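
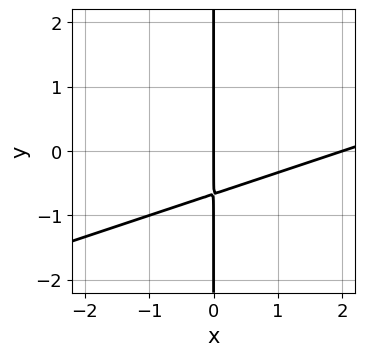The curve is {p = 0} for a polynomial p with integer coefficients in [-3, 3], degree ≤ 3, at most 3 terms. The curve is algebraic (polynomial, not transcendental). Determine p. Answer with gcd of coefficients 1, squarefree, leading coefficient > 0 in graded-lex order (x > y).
First, degree: a generic line meets the curve in up to 2 points, so deg p = 2.
Next, observable constraints: the x-axis gridline crossings are at x ∈ {0, 2}; the visible y-axis segment lies entirely on the curve.
Finally, together with the visible shape, these determine p as stated.

x^2 - 3*x*y - 2*x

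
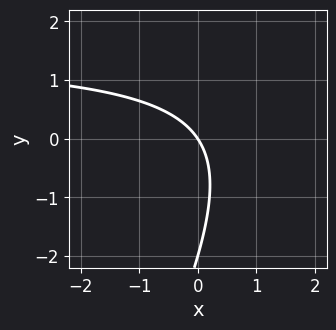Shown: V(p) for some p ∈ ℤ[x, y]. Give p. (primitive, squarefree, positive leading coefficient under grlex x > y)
2*x*y - y^2 - 3*x - 2*y

(a) Degree: no degree-1 curve has this shape, so deg p = 2.
(b) Observable constraints: among the integer gridlines, it crosses the y-axis at y ∈ {-2, 0}; it meets the x-axis at x = 0 (among the integer gridlines).
(c) Assembling these constraints gives the stated polynomial.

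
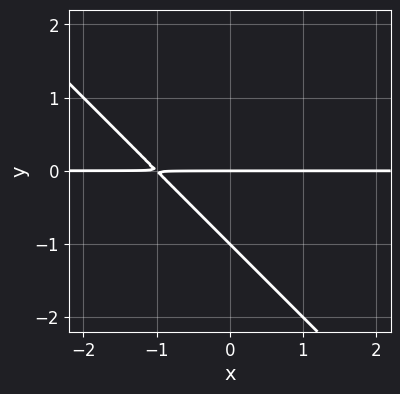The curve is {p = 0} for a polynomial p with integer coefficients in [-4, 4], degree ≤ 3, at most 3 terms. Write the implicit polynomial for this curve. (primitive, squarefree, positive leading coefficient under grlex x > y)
(a) deg p = 2. No degree-1 curve has this shape.
(b) Reading off the gridlines: among the integer gridlines, it crosses the y-axis at y ∈ {-1, 0}; every point of the x-axis in the box is on the curve.
(c) Fitting integer coefficients to these (and the overall shape) gives p.

x*y + y^2 + y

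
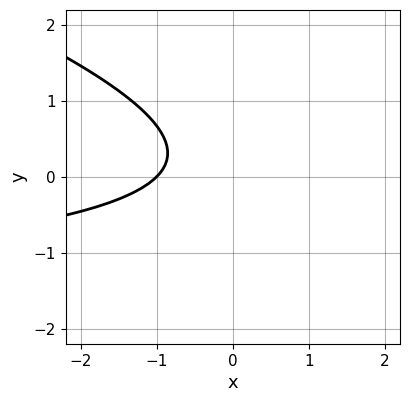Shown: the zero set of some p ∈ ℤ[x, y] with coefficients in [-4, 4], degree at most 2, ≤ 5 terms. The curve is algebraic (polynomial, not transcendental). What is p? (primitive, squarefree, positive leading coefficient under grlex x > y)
x*y + 3*y^2 + 2*x - y + 2

1. deg p = 2. No degree-1 curve has this shape.
2. Reading off the gridlines: it meets the x-axis at x = -1 (among the integer gridlines); it misses every integer gridline on the y-axis.
3. Assembling these constraints gives the stated polynomial.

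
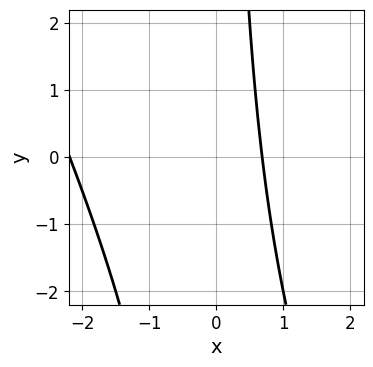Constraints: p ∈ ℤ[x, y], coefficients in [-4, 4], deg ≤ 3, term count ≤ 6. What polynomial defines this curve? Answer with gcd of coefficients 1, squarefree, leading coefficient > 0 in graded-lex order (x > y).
First, the degree is 2 — the shape is more complex than any degree-1 curve.
Then, against the integer gridlines: it misses every integer gridline on the y-axis.
Finally, matching integer coefficients to the picture gives p.

2*x^2 + x*y + 3*x - 3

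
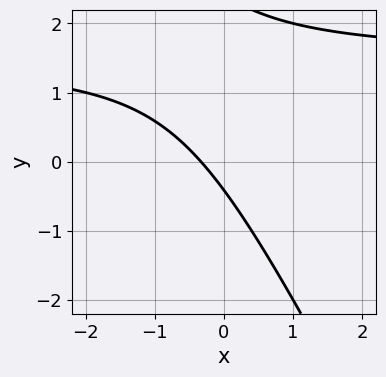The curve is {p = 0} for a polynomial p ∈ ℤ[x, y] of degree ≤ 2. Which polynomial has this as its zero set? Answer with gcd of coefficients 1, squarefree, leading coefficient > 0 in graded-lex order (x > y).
2*x*y + y^2 - 3*x - 2*y - 1

The degree is 2 — no degree-1 curve has this shape.
Matching integer coefficients to the picture gives p.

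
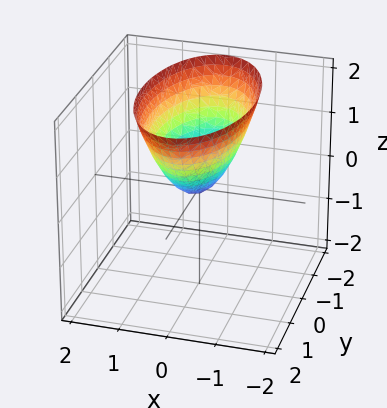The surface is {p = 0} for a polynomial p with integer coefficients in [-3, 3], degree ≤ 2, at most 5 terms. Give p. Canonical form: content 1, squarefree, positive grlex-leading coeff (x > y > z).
3*x^2 + y^2 - 2*z

(a) Degree: a single bowl opening along one axis; a quadric, so deg p = 2.
(b) Symmetries: it's symmetric under x → −x, forcing even powers of x; it's symmetric under y → −y, forcing even powers of y.
(c) Observable constraints: one y-axis crossing is at y = 0; one z-axis crossing is at z = 0; it meets the x-axis at x = 0 (among the integer gridlines).
(d) Together with the visible shape, these determine p as stated.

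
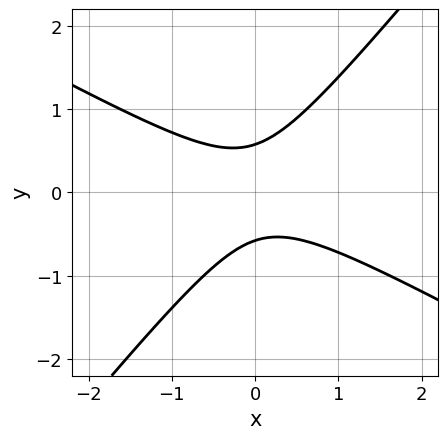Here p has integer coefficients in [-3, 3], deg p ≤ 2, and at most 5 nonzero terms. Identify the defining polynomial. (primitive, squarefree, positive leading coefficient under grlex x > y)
1. deg p = 2.
2. From the axis intercepts and sections: it misses every integer gridline on the x-axis.
3. Matching integer coefficients to the picture gives p.

2*x^2 + 2*x*y - 3*y^2 + 1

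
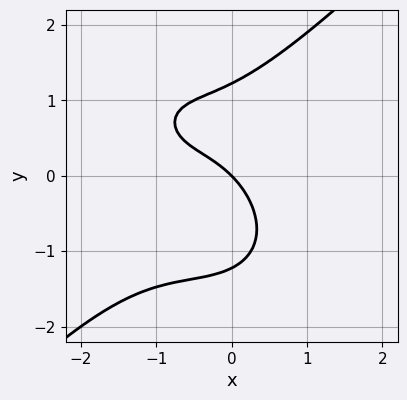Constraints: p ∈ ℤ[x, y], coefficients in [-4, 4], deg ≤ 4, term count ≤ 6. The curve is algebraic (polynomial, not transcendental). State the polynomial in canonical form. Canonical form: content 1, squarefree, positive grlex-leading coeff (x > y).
1. The degree is 3 — a generic line meets the curve in up to 3 points.
2. Checking where it meets the axes: it meets the y-axis at y = 0 (among the integer gridlines); it crosses the x-axis at the gridline x = 0.
3. Matching integer coefficients to the picture gives p.

2*x^3 - 2*y^3 + 3*x^2 + 3*x + 3*y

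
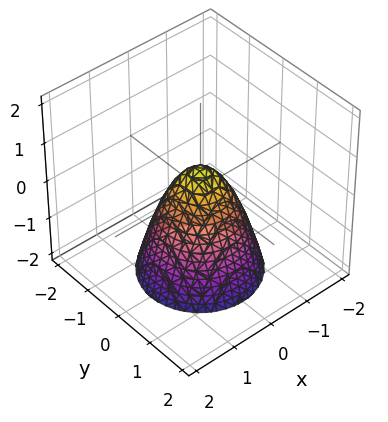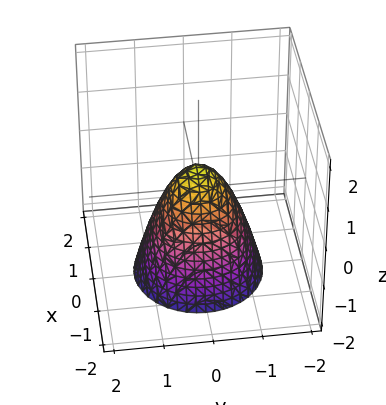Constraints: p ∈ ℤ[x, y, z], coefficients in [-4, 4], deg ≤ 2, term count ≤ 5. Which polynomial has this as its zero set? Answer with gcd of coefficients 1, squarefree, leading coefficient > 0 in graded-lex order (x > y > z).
(a) deg p = 2. The shape is more complex than any degree-1 surface.
(b) Symmetry: the surface is invariant under rotation about z: p = q(x² + y², z).
(c) From the axis intercepts and sections: a circular section at z = 0 has radius between 0 and 1.
(d) Together with the visible shape, these determine p as stated.

3*x^2 + 3*y^2 + 2*z - 1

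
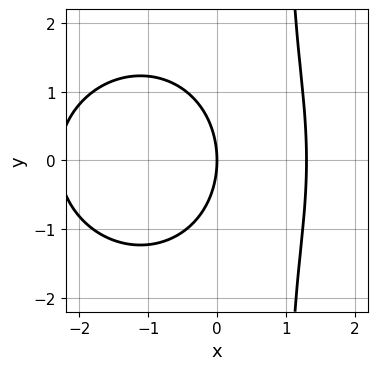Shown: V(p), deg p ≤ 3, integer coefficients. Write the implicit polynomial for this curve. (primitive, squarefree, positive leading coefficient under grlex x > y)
x^3 + x*y^2 + x^2 - y^2 - 3*x

First, degree: the shape is more complex than any degree-2 curve, so deg p = 3.
Then, symmetries: the y ↦ −y reflection is a symmetry, so y appears only in even powers.
Next, from the axis intercepts and sections: it crosses the x-axis at the gridline x = 0; one y-axis crossing is at y = 0.
Finally, assembling these constraints gives the stated polynomial.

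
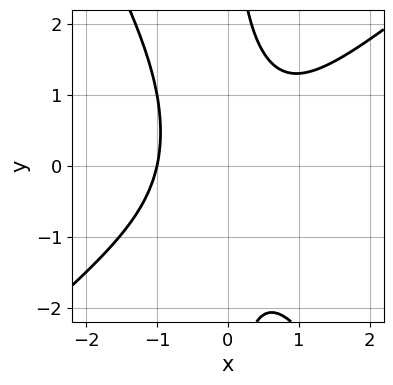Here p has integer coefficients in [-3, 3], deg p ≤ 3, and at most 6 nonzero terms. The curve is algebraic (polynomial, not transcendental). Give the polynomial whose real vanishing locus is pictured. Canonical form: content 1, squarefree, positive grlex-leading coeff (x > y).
1. deg p = 3.
2. Checking where it meets the axes: no y-intercept at any integer in the box; it crosses the x-axis at the gridline x = -1.
3. Assembling these constraints gives the stated polynomial.

3*x^3 - 2*x^2*y - 2*x*y^2 + 3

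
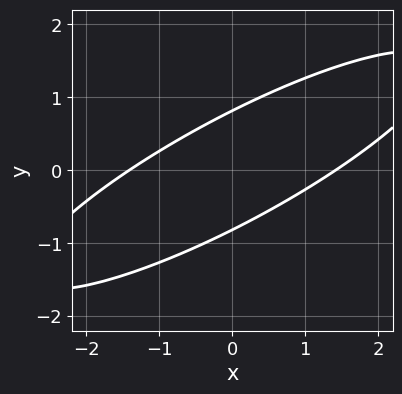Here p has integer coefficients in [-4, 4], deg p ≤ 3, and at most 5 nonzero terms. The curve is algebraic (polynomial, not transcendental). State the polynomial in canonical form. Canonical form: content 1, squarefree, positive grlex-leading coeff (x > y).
(a) The degree is 2 — a generic line meets the curve in up to 2 points.
(b) Solving for integer coefficients yields p as stated.

x^2 - 3*x*y + 3*y^2 - 2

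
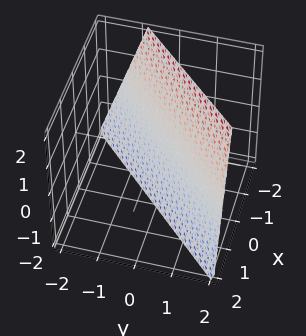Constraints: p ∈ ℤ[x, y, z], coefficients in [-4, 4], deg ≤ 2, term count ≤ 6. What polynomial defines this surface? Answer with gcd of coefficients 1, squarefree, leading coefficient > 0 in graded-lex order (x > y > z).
1. The degree is 1 — the surface is flat (a plane).
2. Against the integer gridlines: it meets the z-axis at z = -2 (among the integer gridlines).
3. The integer polynomial consistent with all of this is the stated p.

3*x - 3*y + z + 2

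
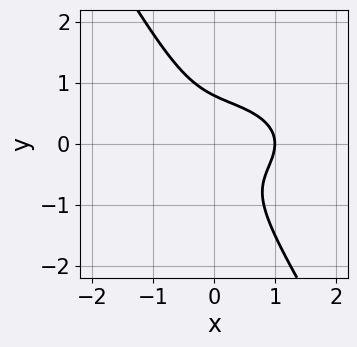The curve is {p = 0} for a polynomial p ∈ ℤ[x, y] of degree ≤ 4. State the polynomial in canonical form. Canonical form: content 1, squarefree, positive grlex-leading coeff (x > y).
x^3 + 3*x*y^2 + 2*y^3 - 1

1. Degree: the shape is more complex than any degree-2 curve, so deg p = 3.
2. From the axis intercepts and sections: one x-axis crossing is at x = 1.
3. The integer polynomial consistent with all of this is the stated p.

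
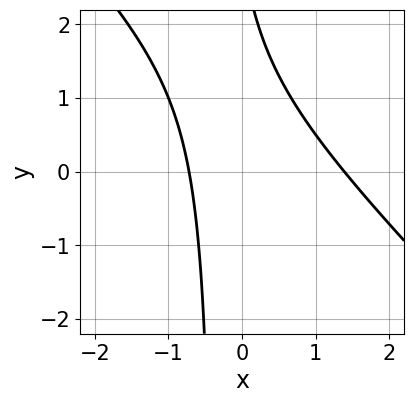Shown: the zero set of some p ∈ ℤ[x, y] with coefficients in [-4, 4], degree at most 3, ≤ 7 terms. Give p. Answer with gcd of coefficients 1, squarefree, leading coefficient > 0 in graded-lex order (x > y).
First, deg p = 2. A generic line meets the curve in up to 2 points.
Next, from the visible intercepts: it misses every integer gridline on the y-axis.
Finally, putting this together gives p.

3*x^2 + 3*x*y - 2*x + y - 3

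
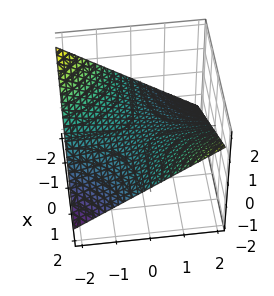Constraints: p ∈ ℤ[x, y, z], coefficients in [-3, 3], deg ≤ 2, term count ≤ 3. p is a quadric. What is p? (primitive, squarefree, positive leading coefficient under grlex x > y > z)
1. The degree is 2 — a saddle surface; a quadric.
2. From the axis intercepts and sections: it crosses the z-axis at the gridline z = 0; the visible x-axis segment lies entirely on the surface; the visible y-axis segment lies entirely on the surface.
3. Matching integer coefficients to the picture gives p.

x*y - 3*z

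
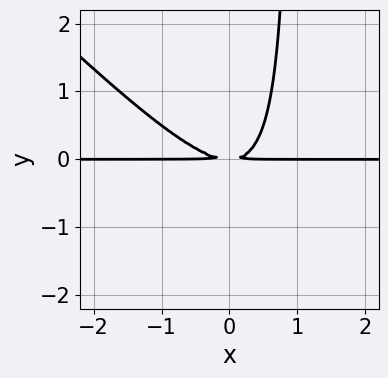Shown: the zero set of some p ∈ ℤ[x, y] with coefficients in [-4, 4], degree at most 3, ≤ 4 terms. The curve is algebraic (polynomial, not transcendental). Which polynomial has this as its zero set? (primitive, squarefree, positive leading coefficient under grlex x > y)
x^2*y + x*y^2 - y^2

The degree is 3 — a generic line meets the curve in up to 3 points.
Against the integer gridlines: every point of the x-axis in the box is on the curve.
Putting this together gives p.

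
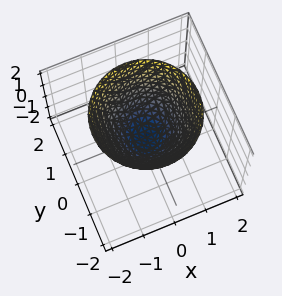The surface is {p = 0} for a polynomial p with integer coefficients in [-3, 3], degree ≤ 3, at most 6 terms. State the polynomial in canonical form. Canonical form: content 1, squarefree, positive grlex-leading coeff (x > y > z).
3*x^2 + 3*y^2 - 3*z - 1

1. deg p = 2. No degree-1 surface has this shape.
2. By symmetry, the surface is invariant under rotation about z: p = q(x² + y², z).
3. From the visible intercepts: a circular section at z = 1 has radius between 1 and 2.
4. Solving for integer coefficients yields p as stated.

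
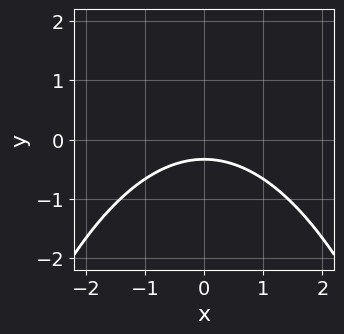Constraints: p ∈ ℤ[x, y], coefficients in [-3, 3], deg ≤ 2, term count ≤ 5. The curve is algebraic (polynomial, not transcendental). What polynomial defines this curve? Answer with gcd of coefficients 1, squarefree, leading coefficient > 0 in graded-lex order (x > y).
x^2 + 3*y + 1

Degree: a generic line meets the curve in up to 2 points, so deg p = 2.
Symmetries: it's symmetric under x → −x, forcing even powers of x.
Checking where it meets the axes: the curve avoids every integer x-axis point in the box.
Together with the visible shape, these determine p as stated.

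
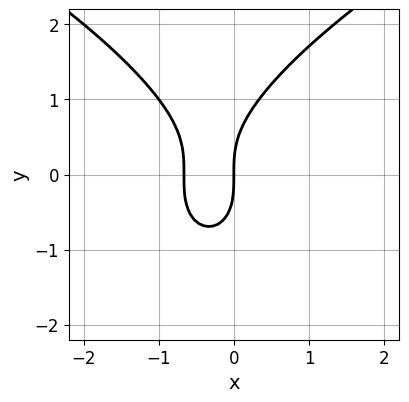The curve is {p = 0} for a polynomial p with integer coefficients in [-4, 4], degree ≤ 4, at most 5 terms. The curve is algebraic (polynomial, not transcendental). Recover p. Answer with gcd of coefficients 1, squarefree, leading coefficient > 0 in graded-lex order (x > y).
y^3 - 3*x^2 - 2*x

1. Degree: a generic line meets the curve in up to 3 points, so deg p = 3.
2. Checking where it meets the axes: it meets the y-axis at y = 0 (among the integer gridlines); it meets the x-axis at x = 0 (among the integer gridlines).
3. Assembling these constraints gives the stated polynomial.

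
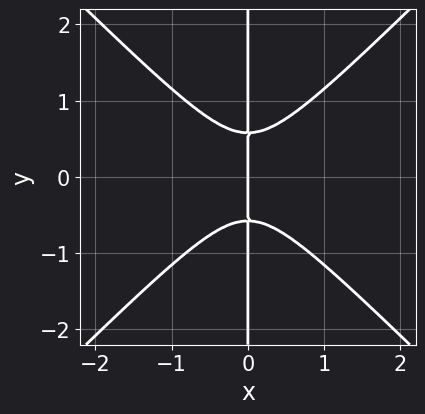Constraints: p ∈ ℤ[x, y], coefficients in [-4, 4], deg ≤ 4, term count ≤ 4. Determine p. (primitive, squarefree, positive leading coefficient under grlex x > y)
3*x^3 - 3*x*y^2 + x

First, the degree is 3 — the shape is more complex than any degree-2 curve.
Next, symmetries: it's symmetric under y → −y, forcing even powers of y.
Next, checking where it meets the axes: it meets the x-axis at x = 0 (among the integer gridlines); the visible y-axis segment lies entirely on the curve.
Finally, together with the visible shape, these determine p as stated.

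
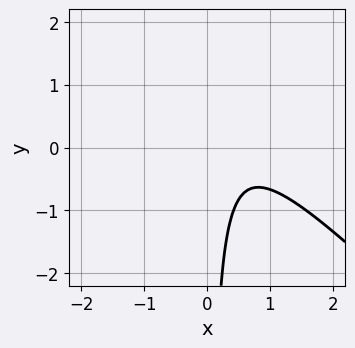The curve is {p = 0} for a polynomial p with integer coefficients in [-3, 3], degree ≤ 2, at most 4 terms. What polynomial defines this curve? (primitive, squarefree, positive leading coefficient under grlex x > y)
(a) deg p = 2. A generic line meets the curve in up to 2 points.
(b) Reading off the gridlines: no y-intercept at any integer in the box; it misses every integer gridline on the x-axis.
(c) Matching integer coefficients to the picture gives p.

3*x^2 + 3*x*y - 3*x + 2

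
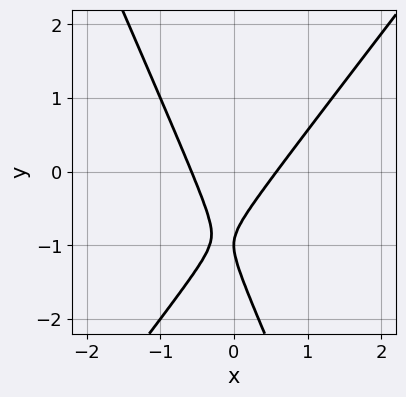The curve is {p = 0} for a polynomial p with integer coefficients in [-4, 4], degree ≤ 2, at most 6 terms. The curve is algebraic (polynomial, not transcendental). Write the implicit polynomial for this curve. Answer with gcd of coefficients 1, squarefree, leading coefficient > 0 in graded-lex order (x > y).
3*x^2 - x*y - y^2 - 2*y - 1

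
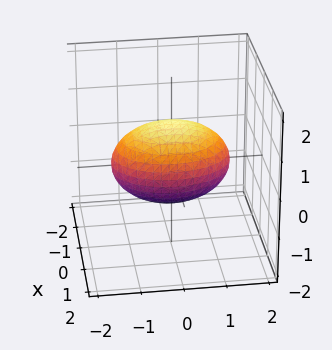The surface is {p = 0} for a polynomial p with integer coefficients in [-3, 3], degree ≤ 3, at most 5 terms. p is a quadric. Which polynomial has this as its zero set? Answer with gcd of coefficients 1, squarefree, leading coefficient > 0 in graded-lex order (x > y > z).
2*x^2 + y^2 + 2*z^2 - 2

First, the degree is 2 — a closed, bounded, convex surface; a quadric.
Next, symmetries: mirror symmetry z ↦ −z ⇒ only even powers of z; it's symmetric under y → −y, forcing even powers of y; mirror symmetry x ↦ −x ⇒ only even powers of x.
Then, observable constraints: among the integer gridlines, it crosses the x-axis at x ∈ {-1, 1}; the z-axis gridline crossings are at z ∈ {-1, 1}.
Finally, assembling these constraints gives the stated polynomial.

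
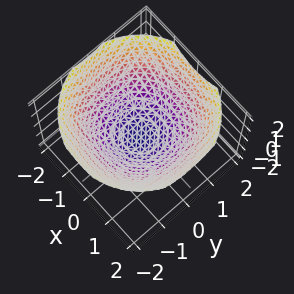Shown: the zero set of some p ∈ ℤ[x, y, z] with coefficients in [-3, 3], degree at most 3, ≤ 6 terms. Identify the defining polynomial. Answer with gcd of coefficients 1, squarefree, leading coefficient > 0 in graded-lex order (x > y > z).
(a) Degree: a generic line meets the surface in up to 2 points, so deg p = 2.
(b) Symmetry: every cross-section ⟂ z is a circle, so x, y appear only via x² + y².
(c) From the visible intercepts: among the integer gridlines, it crosses the y-axis at y ∈ {-1, 1}; the x-axis gridline crossings are at x ∈ {-1, 1}; a circular section at z = 0 has radius exactly 1.
(d) Assembling these constraints gives the stated polynomial.

x^2 + y^2 - 2*z - 1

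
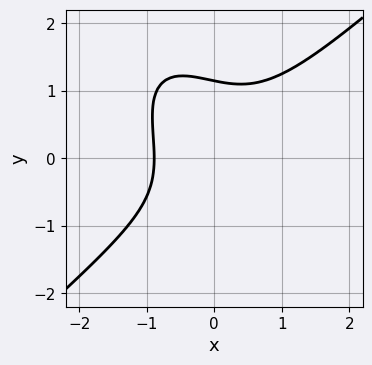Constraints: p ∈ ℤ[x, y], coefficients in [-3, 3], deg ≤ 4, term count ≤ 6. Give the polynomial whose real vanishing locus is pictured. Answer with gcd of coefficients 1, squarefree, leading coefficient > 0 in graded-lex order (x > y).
3*x^3 - 2*x*y^2 - 2*y^3 + x + 3

(a) The degree is 3 — a generic line meets the curve in up to 3 points.
(b) Putting this together gives p.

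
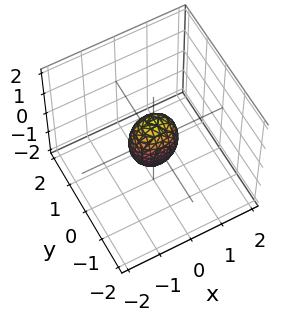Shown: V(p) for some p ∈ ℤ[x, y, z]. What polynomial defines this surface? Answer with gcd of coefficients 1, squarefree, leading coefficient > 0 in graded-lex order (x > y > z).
2*x^2 + 3*y^2 + z^2 - 1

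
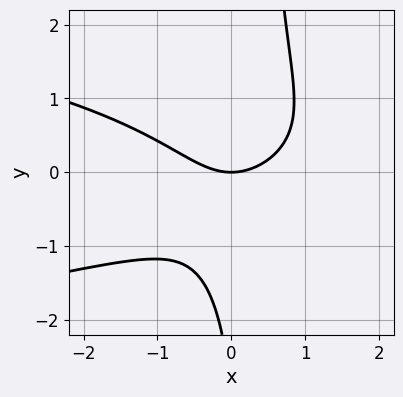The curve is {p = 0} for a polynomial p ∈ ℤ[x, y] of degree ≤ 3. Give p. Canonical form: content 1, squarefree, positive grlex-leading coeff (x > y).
(a) deg p = 3.
(b) Against the integer gridlines: one y-axis crossing is at y = 0; it meets the x-axis at x = 0 (among the integer gridlines).
(c) Assembling these constraints gives the stated polynomial.

3*x*y^2 + 2*x^2 - y^2 - 3*y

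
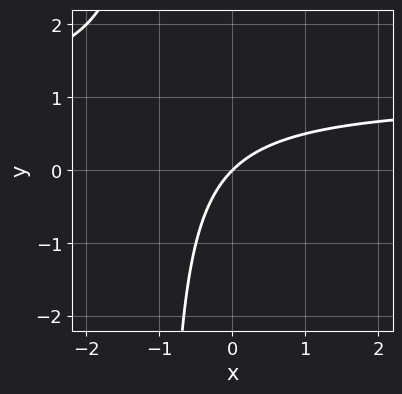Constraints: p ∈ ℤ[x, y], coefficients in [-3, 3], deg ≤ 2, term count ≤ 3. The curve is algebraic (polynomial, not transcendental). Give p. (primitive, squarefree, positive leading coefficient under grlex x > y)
x*y - x + y

1. The degree is 2 — no degree-1 curve has this shape.
2. Against the integer gridlines: it meets the y-axis at y = 0 (among the integer gridlines); it crosses the x-axis at the gridline x = 0.
3. Solving for integer coefficients yields p as stated.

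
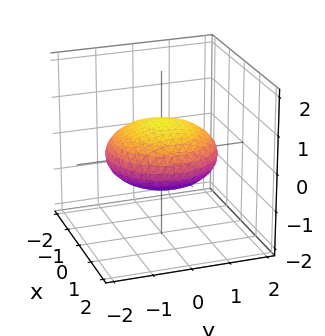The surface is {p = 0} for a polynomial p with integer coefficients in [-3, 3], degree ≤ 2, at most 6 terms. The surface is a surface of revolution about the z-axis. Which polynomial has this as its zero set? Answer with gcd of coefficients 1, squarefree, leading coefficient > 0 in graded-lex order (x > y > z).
The degree is 2 — no degree-1 surface has this shape.
Symmetries: every cross-section ⟂ z is a circle, so x, y appear only via x² + y².
Observable constraints: a circular section at z = 0 has radius between 1 and 2.
Assembling these constraints gives the stated polynomial.

x^2 + y^2 + 3*z^2 - 2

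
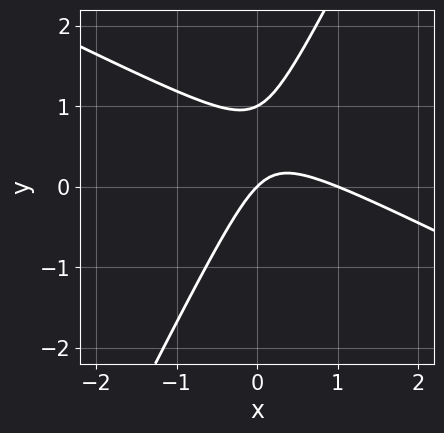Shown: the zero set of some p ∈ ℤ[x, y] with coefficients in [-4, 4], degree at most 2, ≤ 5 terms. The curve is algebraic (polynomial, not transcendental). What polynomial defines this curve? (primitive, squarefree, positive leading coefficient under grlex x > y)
2*x^2 + 3*x*y - 2*y^2 - 2*x + 2*y

Degree: a generic line meets the curve in up to 2 points, so deg p = 2.
Reading off the gridlines: the y-axis gridline crossings are at y ∈ {0, 1}; the x-axis gridline crossings are at x ∈ {0, 1}.
Together with the visible shape, these determine p as stated.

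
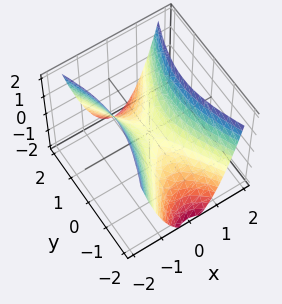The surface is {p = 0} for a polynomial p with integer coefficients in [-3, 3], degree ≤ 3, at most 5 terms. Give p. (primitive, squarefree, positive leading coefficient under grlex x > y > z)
3*x^2 - y^2 - 2*z

1. The degree is 2 — a saddle surface; a quadric.
2. Symmetries: the x ↦ −x reflection is a symmetry, so x appears only in even powers; mirror symmetry y ↦ −y ⇒ only even powers of y.
3. From the axis intercepts and sections: it crosses the y-axis at the gridline y = 0; it meets the z-axis at z = 0 (among the integer gridlines).
4. Fitting integer coefficients to these (and the overall shape) gives p.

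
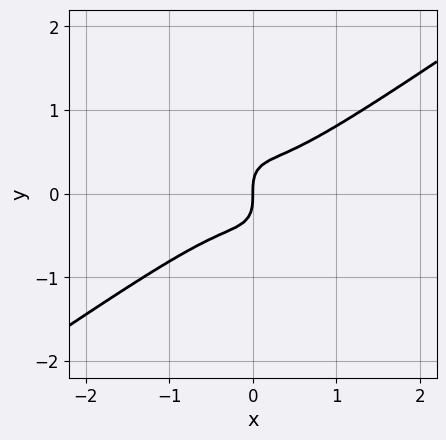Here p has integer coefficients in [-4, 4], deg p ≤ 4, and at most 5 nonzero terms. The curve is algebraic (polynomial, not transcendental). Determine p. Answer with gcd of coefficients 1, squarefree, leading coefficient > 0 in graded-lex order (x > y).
1. Degree: a generic line meets the curve in up to 3 points, so deg p = 3.
2. From the visible intercepts: one x-axis crossing is at x = 0; it crosses the y-axis at the gridline y = 0.
3. Assembling these constraints gives the stated polynomial.

3*x^3 - 2*x^2*y - 2*x*y^2 - 2*y^3 + x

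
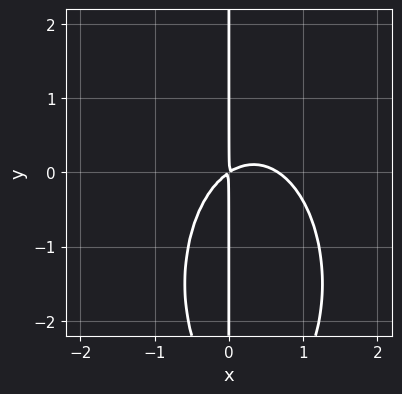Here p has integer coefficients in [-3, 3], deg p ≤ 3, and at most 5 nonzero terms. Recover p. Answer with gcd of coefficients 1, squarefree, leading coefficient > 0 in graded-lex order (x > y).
3*x^3 + x*y^2 - 2*x^2 + 3*x*y

1. Degree: no degree-2 curve has this shape, so deg p = 3.
2. Checking where it meets the axes: every point of the y-axis in the box is on the curve.
3. Solving for integer coefficients yields p as stated.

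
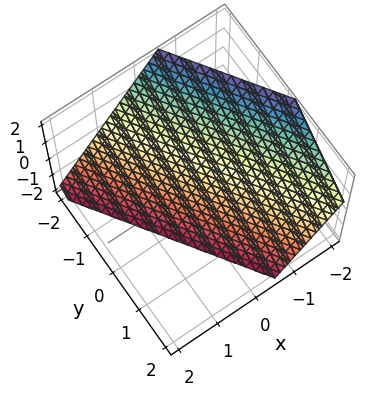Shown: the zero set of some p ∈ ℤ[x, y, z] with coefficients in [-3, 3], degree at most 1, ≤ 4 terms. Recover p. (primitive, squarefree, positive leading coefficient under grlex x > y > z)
First, degree: every cross-section is a straight line — this is a plane, so deg p = 1.
Next, observable constraints: it meets the y-axis at y = -1 (among the integer gridlines); one z-axis crossing is at z = -1.
Finally, fitting integer coefficients to these (and the overall shape) gives p.

3*x + 2*y + 2*z + 2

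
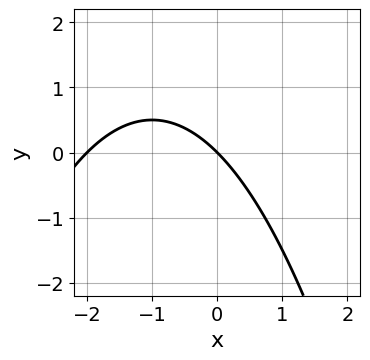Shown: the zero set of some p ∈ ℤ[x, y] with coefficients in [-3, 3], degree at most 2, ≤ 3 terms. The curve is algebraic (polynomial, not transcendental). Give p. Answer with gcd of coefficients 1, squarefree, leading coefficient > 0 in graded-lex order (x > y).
First, deg p = 2. A generic line meets the curve in up to 2 points.
Next, checking where it meets the axes: among the integer gridlines, it crosses the x-axis at x ∈ {-2, 0}; it meets the y-axis at y = 0 (among the integer gridlines).
Finally, putting this together gives p.

x^2 + 2*x + 2*y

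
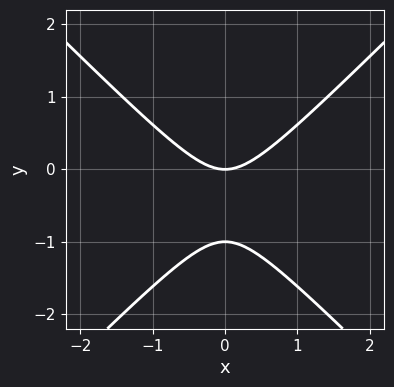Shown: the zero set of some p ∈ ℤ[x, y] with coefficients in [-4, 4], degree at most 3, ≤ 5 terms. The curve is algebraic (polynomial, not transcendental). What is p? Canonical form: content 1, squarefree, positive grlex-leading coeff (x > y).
x^2 - y^2 - y

First, degree: the shape is more complex than any degree-1 curve, so deg p = 2.
Then, symmetries: mirror symmetry x ↦ −x ⇒ only even powers of x.
Next, checking where it meets the axes: it crosses the x-axis at the gridline x = 0; among the integer gridlines, it crosses the y-axis at y ∈ {-1, 0}.
Finally, together with the visible shape, these determine p as stated.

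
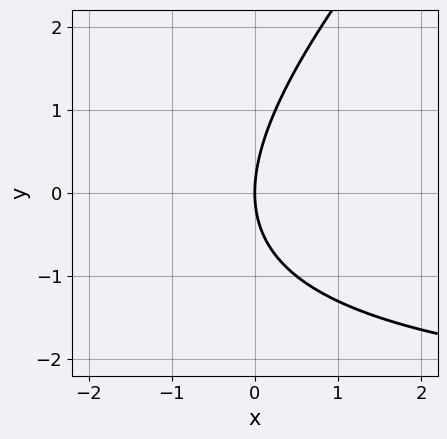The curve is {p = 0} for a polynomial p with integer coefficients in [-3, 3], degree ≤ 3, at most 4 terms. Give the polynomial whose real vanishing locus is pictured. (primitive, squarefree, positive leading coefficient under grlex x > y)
1. Degree: a generic line meets the curve in up to 2 points, so deg p = 2.
2. Observable constraints: it meets the x-axis at x = 0 (among the integer gridlines); it meets the y-axis at y = 0 (among the integer gridlines).
3. Solving for integer coefficients yields p as stated.

x*y - y^2 + 3*x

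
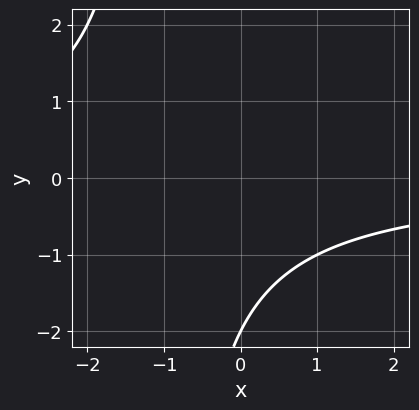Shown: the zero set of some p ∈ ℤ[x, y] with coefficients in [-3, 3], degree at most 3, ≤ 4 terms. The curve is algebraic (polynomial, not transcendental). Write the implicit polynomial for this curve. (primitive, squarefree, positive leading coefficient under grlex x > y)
x*y + y + 2

deg p = 2. No degree-1 curve has this shape.
From the visible intercepts: no x-intercept at any integer in the box; it crosses the y-axis at the gridline y = -2.
The integer polynomial consistent with all of this is the stated p.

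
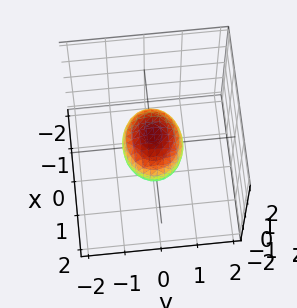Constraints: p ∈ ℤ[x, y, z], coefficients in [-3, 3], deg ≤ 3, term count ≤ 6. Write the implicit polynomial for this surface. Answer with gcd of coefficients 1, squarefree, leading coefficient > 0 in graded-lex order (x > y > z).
2*x^2 + 3*y^2 + 3*z^2 - 2

The degree is 2 — a closed, bounded, convex surface; a quadric.
Symmetries: the z ↦ −z reflection is a symmetry, so z appears only in even powers; mirror symmetry y ↦ −y ⇒ only even powers of y; mirror symmetry x ↦ −x ⇒ only even powers of x.
From the axis intercepts and sections: the x-axis gridline crossings are at x ∈ {-1, 1}.
Assembling these constraints gives the stated polynomial.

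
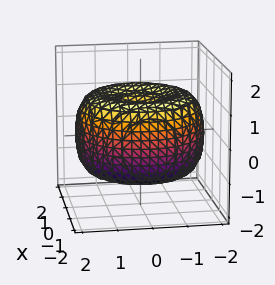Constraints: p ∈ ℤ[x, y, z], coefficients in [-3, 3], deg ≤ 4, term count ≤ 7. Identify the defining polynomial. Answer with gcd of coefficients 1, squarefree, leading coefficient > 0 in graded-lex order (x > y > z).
x^4 + 2*x^2*y^2 + y^4 - 3*x^2 - 3*y^2 + 3*z^2 - 2

(a) Degree: no degree-3 surface has this shape, so deg p = 4.
(b) Symmetries: the surface is invariant under rotation about z: p = q(x² + y², z).
(c) Checking where it meets the axes: a circular section at z = -1 has radius between 0 and 1.
(d) The integer polynomial consistent with all of this is the stated p.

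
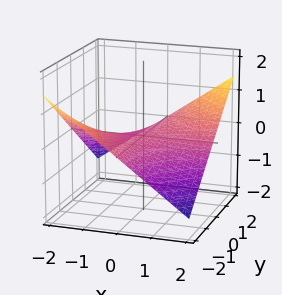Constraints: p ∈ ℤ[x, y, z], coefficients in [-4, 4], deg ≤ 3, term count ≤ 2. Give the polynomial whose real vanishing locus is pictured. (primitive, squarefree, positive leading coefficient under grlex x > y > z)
1. Degree: a hyperbolic paraboloid; a quadric, so deg p = 2.
2. Reading off the gridlines: the visible y-axis segment lies entirely on the surface; one z-axis crossing is at z = 0; the visible x-axis segment lies entirely on the surface.
3. Matching integer coefficients to the picture gives p.

x*y - 3*z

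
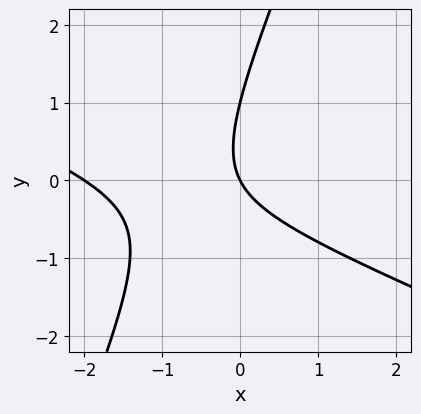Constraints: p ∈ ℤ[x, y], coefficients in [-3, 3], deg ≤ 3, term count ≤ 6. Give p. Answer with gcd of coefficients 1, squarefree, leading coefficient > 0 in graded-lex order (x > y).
x^2 + 2*x*y - y^2 + 2*x + y

First, deg p = 2.
Next, reading off the gridlines: the x-axis gridline crossings are at x ∈ {-2, 0}; among the integer gridlines, it crosses the y-axis at y ∈ {0, 1}.
Finally, the integer polynomial consistent with all of this is the stated p.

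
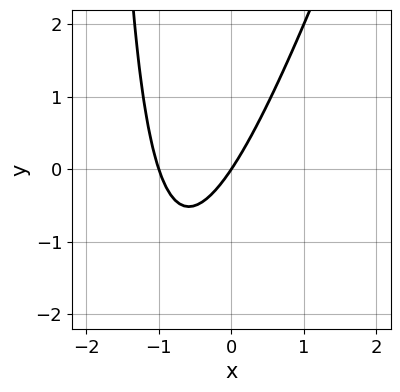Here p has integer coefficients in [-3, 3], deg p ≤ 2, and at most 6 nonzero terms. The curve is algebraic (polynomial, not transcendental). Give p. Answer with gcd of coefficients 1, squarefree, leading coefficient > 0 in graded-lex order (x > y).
1. Degree: a generic line meets the curve in up to 2 points, so deg p = 2.
2. Checking where it meets the axes: one y-axis crossing is at y = 0; among the integer gridlines, it crosses the x-axis at x ∈ {-1, 0}.
3. Assembling these constraints gives the stated polynomial.

3*x^2 - x*y + 3*x - 2*y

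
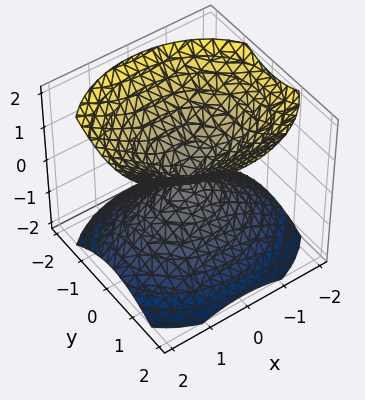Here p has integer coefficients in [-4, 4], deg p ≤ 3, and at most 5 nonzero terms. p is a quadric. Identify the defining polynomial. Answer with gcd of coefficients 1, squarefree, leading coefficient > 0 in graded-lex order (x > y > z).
I count 2 distinct pieces. Treating them together as one polynomial.
The degree is 2 — a double cone through the origin; a quadric.
Symmetries: mirror symmetry y ↦ −y ⇒ only even powers of y; it's symmetric under x → −x, forcing even powers of x; it's symmetric under z → −z, forcing even powers of z.
From the axis intercepts and sections: it meets the x-axis at x = 0 (among the integer gridlines); it crosses the z-axis at the gridline z = 0; one y-axis crossing is at y = 0.
Putting this together gives p.

2*x^2 + 3*y^2 - 3*z^2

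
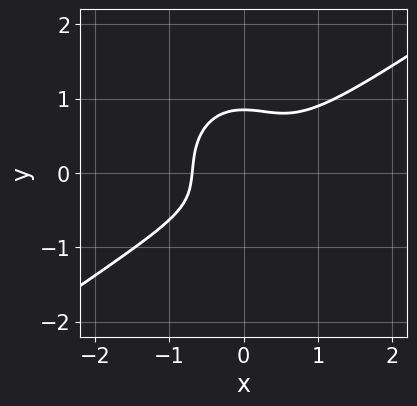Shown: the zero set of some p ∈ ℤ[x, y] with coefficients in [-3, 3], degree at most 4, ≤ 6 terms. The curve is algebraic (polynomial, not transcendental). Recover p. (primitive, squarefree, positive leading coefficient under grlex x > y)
Degree: no degree-2 curve has this shape, so deg p = 3.
Putting this together gives p.

3*x^3 - 3*x^2*y - 3*y^3 + y + 1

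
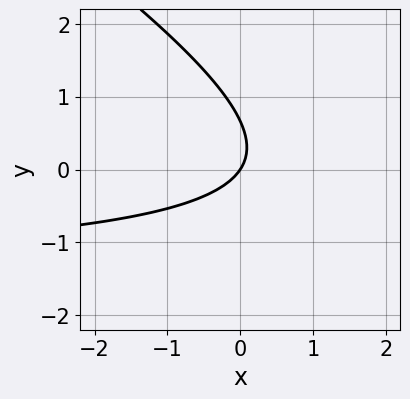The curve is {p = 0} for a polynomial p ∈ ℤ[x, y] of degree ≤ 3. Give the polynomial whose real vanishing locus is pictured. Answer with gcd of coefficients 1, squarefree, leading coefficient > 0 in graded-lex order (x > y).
First, the degree is 2 — a generic line meets the curve in up to 2 points.
Then, against the integer gridlines: it crosses the y-axis at the gridline y = 0; one x-axis crossing is at x = 0.
Finally, solving for integer coefficients yields p as stated.

2*x*y + 3*y^2 + 3*x - 2*y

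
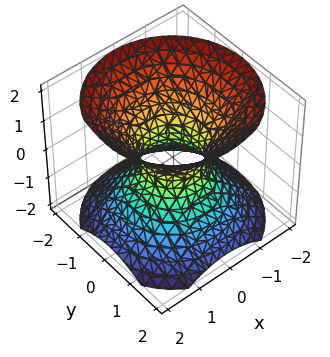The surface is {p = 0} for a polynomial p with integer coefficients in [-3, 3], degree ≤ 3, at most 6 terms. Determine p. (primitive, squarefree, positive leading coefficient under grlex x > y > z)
First, deg p = 2. The shape is more complex than any degree-1 surface.
Then, symmetries: the surface is invariant under rotation about z: p = q(x² + y², z).
Next, checking where it meets the axes: a circular section at z = -1 has radius between 1 and 2; no z-intercept at any integer in the box.
Finally, the integer polynomial consistent with all of this is the stated p.

3*x^2 + 3*y^2 - 3*z^2 - 2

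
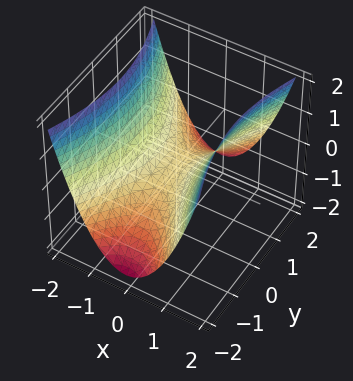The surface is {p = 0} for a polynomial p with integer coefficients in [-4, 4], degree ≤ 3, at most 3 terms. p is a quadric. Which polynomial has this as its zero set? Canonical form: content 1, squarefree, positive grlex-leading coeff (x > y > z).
(a) Degree: a saddle surface; a quadric, so deg p = 2.
(b) Symmetries: mirror symmetry y ↦ −y ⇒ only even powers of y; it's symmetric under x → −x, forcing even powers of x.
(c) From the visible intercepts: it crosses the z-axis at the gridline z = 0; it meets the y-axis at y = 0 (among the integer gridlines); it meets the x-axis at x = 0 (among the integer gridlines).
(d) Fitting integer coefficients to these (and the overall shape) gives p.

3*x^2 - y^2 - 3*z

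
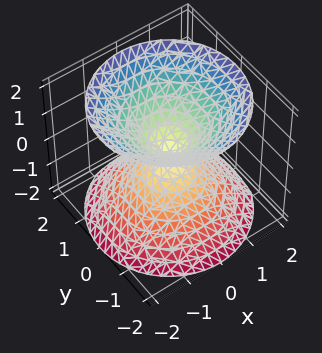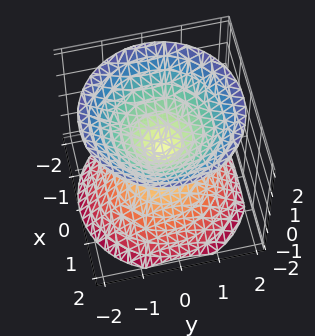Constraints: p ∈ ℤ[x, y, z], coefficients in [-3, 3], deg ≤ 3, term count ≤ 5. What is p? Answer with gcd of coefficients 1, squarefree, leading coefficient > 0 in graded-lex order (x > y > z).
(a) The picture has 2 separate pieces.
(b) The degree is 2 — two nappes meeting at a single point; a quadric.
(c) Symmetry: the surface is invariant under rotation about z: p = q(x² + y², z); mirror symmetry z ↦ −z ⇒ only even powers of z.
(d) Reading off the gridlines: a circular section at z = 1 has radius exactly 1; it crosses the x-axis at the gridline x = 0; it crosses the y-axis at the gridline y = 0; it crosses the z-axis at the gridline z = 0.
(e) Fitting integer coefficients to these (and the overall shape) gives p.

x^2 + y^2 - z^2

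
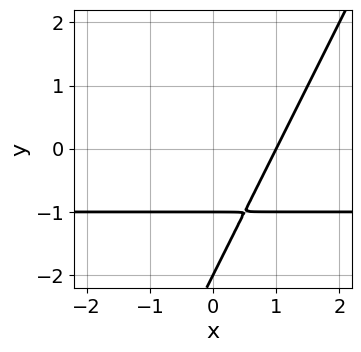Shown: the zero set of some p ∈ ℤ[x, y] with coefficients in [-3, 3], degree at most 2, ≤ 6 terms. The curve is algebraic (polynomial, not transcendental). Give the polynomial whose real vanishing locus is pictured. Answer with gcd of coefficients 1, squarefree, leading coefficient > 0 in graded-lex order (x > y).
2*x*y - y^2 + 2*x - 3*y - 2

1. The degree is 2 — a generic line meets the curve in up to 2 points.
2. Against the integer gridlines: among the integer gridlines, it crosses the y-axis at y ∈ {-2, -1}; it crosses the x-axis at the gridline x = 1.
3. These observations pin down the coefficients.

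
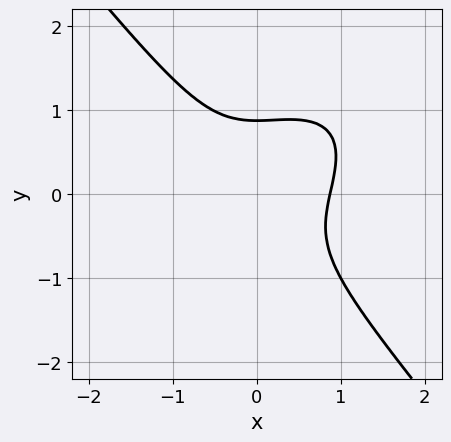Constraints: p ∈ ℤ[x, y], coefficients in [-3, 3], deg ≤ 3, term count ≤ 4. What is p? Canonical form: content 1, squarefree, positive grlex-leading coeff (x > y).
3*x^3 - 2*x^2*y + 3*y^3 - 2

Degree: no degree-2 curve has this shape, so deg p = 3.
Putting this together gives p.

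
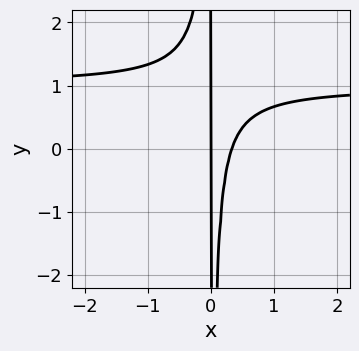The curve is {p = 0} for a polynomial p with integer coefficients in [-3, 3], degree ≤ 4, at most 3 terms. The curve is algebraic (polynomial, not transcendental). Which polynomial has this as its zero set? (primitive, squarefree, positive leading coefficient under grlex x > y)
3*x^2*y - 3*x^2 + x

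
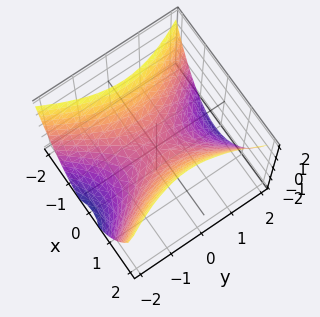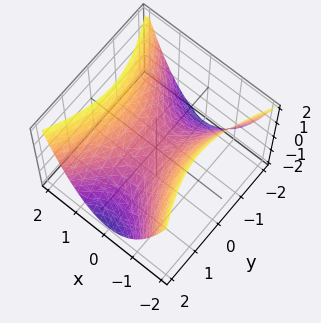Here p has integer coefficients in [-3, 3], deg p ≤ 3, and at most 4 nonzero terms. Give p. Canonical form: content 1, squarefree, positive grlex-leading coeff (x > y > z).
1. Degree: a saddle surface; a quadric, so deg p = 2.
2. Symmetries: the y ↦ −y reflection is a symmetry, so y appears only in even powers; mirror symmetry x ↦ −x ⇒ only even powers of x.
3. Checking where it meets the axes: one y-axis crossing is at y = 0; one z-axis crossing is at z = 0.
4. Putting this together gives p.

2*x^2 - y^2 - 2*z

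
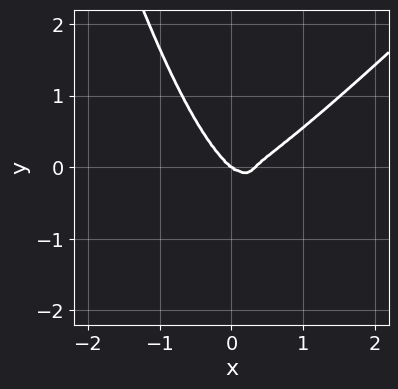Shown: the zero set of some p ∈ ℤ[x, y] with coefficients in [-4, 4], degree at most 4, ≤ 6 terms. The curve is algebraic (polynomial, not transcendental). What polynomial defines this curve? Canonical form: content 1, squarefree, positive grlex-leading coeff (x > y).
3*x^4 - 3*x^3*y - x^3 - 2*y^3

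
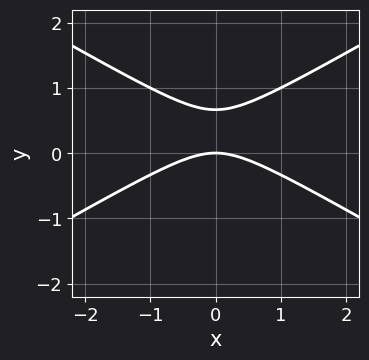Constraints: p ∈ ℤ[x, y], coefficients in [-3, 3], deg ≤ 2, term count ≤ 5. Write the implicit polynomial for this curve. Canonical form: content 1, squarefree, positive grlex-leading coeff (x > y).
deg p = 2. A generic line meets the curve in up to 2 points.
Symmetries: the x ↦ −x reflection is a symmetry, so x appears only in even powers.
From the visible intercepts: one y-axis crossing is at y = 0; it crosses the x-axis at the gridline x = 0.
Assembling these constraints gives the stated polynomial.

x^2 - 3*y^2 + 2*y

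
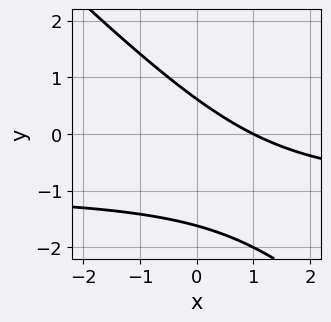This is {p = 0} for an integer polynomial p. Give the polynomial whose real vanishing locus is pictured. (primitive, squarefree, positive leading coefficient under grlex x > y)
1. The degree is 2 — no degree-1 curve has this shape.
2. Against the integer gridlines: it crosses the x-axis at the gridline x = 1.
3. Assembling these constraints gives the stated polynomial.

x*y + y^2 + x + y - 1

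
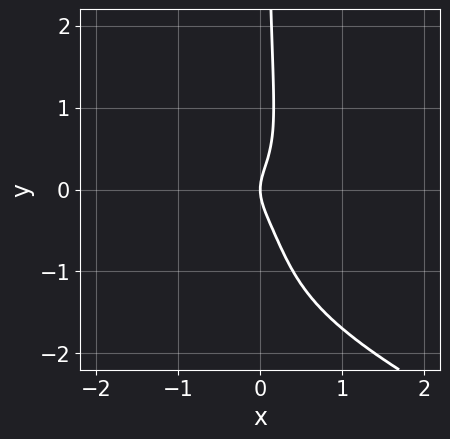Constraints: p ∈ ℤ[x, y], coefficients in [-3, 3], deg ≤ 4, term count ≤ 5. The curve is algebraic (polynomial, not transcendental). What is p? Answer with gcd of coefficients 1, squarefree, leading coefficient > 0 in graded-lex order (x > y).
2*x*y^3 + 3*x^3 + 3*x*y^2 - y^2 + x

First, degree: a generic line meets the curve in up to 4 points, so deg p = 4.
Then, reading off the gridlines: it crosses the y-axis at the gridline y = 0; one x-axis crossing is at x = 0.
Finally, putting this together gives p.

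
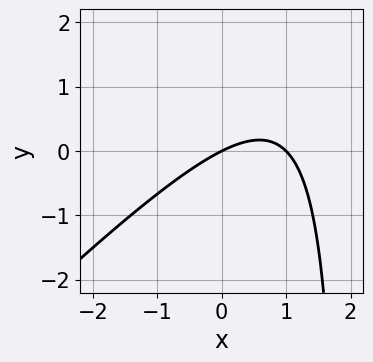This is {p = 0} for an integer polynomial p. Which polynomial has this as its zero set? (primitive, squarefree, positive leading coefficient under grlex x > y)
x^2 - x*y - x + 2*y

(a) Degree: the shape is more complex than any degree-1 curve, so deg p = 2.
(b) Reading off the gridlines: the x-axis gridline crossings are at x ∈ {0, 1}; it meets the y-axis at y = 0 (among the integer gridlines).
(c) Together with the visible shape, these determine p as stated.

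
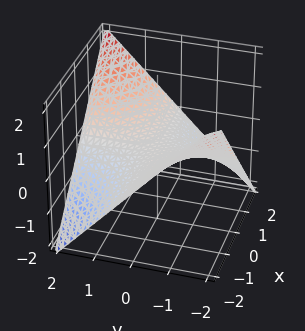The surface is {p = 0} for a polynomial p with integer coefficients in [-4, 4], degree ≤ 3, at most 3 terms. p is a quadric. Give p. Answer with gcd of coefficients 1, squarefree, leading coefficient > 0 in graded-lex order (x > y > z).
x*y - 2*z

(a) The degree is 2 — a saddle surface; a quadric.
(b) Checking where it meets the axes: every point of the x-axis in the box is on the surface; one z-axis crossing is at z = 0; the visible y-axis segment lies entirely on the surface.
(c) Assembling these constraints gives the stated polynomial.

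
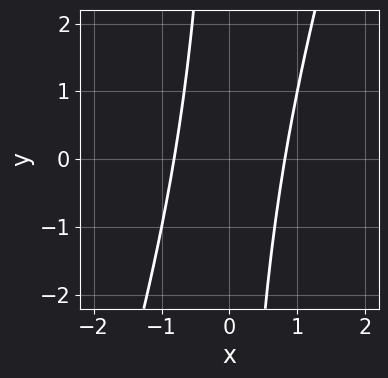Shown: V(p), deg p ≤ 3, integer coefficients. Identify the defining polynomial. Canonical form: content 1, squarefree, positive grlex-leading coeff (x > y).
3*x^2 - x*y - 2

1. Degree: no degree-1 curve has this shape, so deg p = 2.
2. From the axis intercepts and sections: no y-intercept at any integer in the box.
3. Assembling these constraints gives the stated polynomial.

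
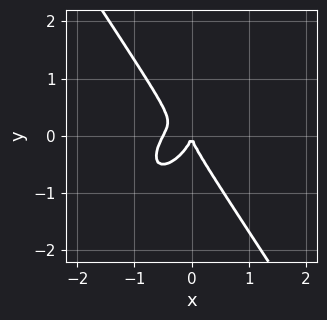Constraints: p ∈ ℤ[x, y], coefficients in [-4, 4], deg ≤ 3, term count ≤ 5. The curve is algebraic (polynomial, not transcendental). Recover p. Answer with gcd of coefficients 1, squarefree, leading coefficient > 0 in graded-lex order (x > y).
First, the degree is 3 — the shape is more complex than any degree-2 curve.
Then, from the visible intercepts: one x-axis crossing is at x = 0; it meets the y-axis at y = 0 (among the integer gridlines).
Finally, matching integer coefficients to the picture gives p.

2*x^3 - x^2*y + y^3 + x^2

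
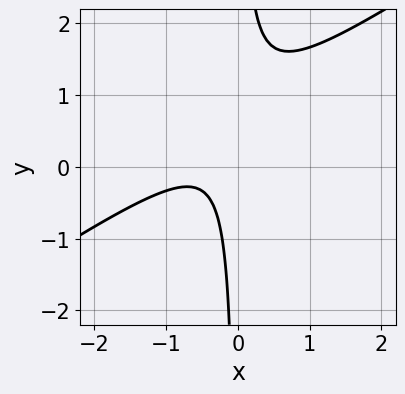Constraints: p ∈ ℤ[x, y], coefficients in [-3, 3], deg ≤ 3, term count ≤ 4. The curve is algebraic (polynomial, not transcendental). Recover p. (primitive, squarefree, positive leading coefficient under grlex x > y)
First, the degree is 2 — no degree-1 curve has this shape.
Then, against the integer gridlines: the curve avoids every integer y-axis point in the box; no x-intercept at any integer in the box.
Finally, together with the visible shape, these determine p as stated.

2*x^2 - 3*x*y + 2*x + 1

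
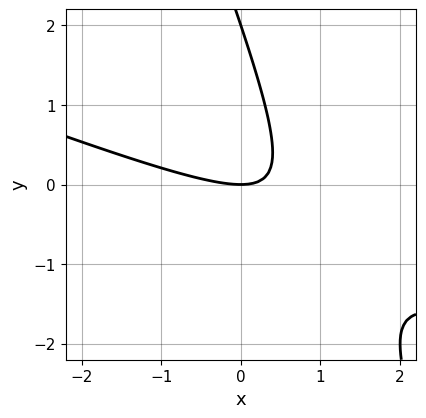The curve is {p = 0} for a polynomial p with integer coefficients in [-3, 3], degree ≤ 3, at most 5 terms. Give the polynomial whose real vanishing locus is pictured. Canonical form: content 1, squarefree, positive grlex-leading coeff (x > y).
x^2 + 3*x*y + y^2 - 2*y

Degree: no degree-1 curve has this shape, so deg p = 2.
From the visible intercepts: among the integer gridlines, it crosses the y-axis at y ∈ {0, 2}; it meets the x-axis at x = 0 (among the integer gridlines).
The integer polynomial consistent with all of this is the stated p.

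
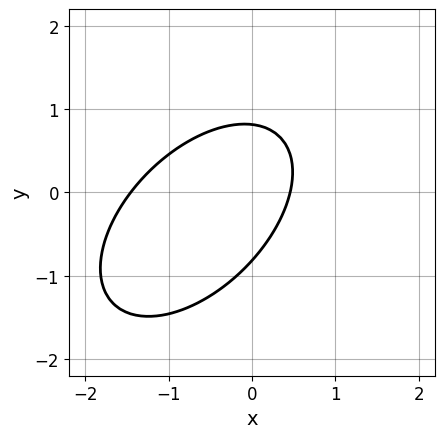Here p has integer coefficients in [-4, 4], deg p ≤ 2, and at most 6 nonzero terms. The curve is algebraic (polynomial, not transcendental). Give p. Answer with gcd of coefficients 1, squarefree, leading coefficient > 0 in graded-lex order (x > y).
3*x^2 - 3*x*y + 3*y^2 + 3*x - 2

(a) Degree: the shape is more complex than any degree-1 curve, so deg p = 2.
(b) Putting this together gives p.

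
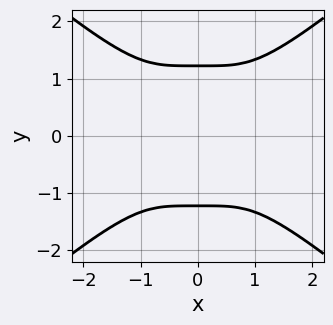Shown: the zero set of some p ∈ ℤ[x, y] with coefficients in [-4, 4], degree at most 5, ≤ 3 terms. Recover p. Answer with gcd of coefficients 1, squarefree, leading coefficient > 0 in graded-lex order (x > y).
x^4 - 2*y^4 + 3*y^2

1. The degree is 4 — the shape is more complex than any degree-3 curve.
2. Symmetries: mirror symmetry x ↦ −x ⇒ only even powers of x; mirror symmetry y ↦ −y ⇒ only even powers of y.
3. Together with the visible shape, these determine p as stated.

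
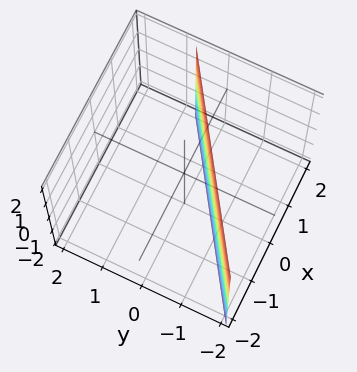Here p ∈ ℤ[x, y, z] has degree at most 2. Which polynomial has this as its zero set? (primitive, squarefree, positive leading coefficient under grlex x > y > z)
(a) deg p = 1. The surface is flat (a plane).
(b) From the axis intercepts and sections: it meets the x-axis at x = 1 (among the integer gridlines); it misses every integer gridline on the z-axis.
(c) These observations pin down the coefficients.

2*x - 3*y - 2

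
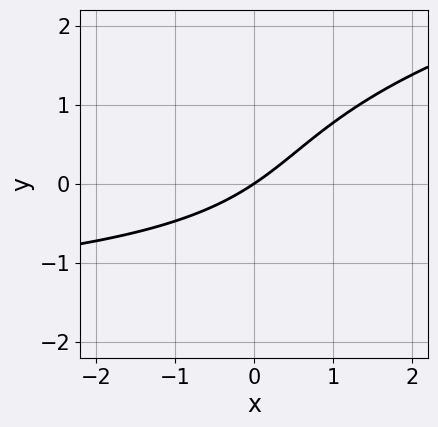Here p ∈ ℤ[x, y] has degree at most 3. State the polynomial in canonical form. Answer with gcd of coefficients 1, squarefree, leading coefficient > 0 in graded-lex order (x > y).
y^3 - x*y - 2*x + 3*y

1. Degree: the shape is more complex than any degree-2 curve, so deg p = 3.
2. Observable constraints: it meets the x-axis at x = 0 (among the integer gridlines); it meets the y-axis at y = 0 (among the integer gridlines).
3. Solving for integer coefficients yields p as stated.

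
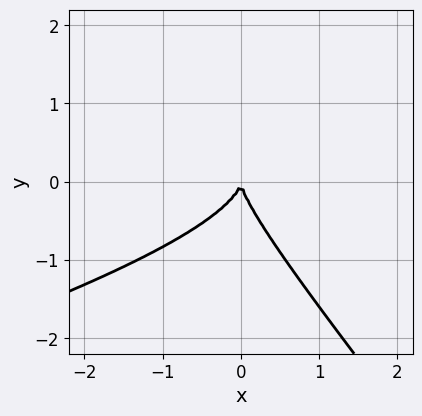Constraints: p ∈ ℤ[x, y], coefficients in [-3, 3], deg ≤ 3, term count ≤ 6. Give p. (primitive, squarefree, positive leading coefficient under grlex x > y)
x^2*y - 3*x*y^2 - 3*y^3 - 3*x^2

Degree: a generic line meets the curve in up to 3 points, so deg p = 3.
Reading off the gridlines: it crosses the x-axis at the gridline x = 0; it meets the y-axis at y = 0 (among the integer gridlines).
Fitting integer coefficients to these (and the overall shape) gives p.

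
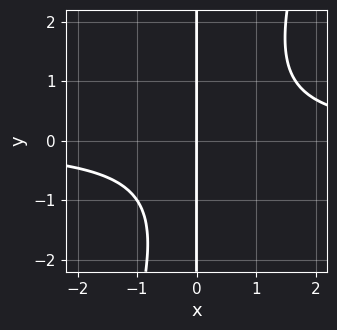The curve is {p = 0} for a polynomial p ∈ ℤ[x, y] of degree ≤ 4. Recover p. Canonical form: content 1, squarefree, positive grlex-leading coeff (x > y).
3*x^2*y - x*y^2 - x*y - 3*x

1. The degree is 3 — the shape is more complex than any degree-2 curve.
2. Checking where it meets the axes: every point of the y-axis in the box is on the curve; it crosses the x-axis at the gridline x = 0.
3. Solving for integer coefficients yields p as stated.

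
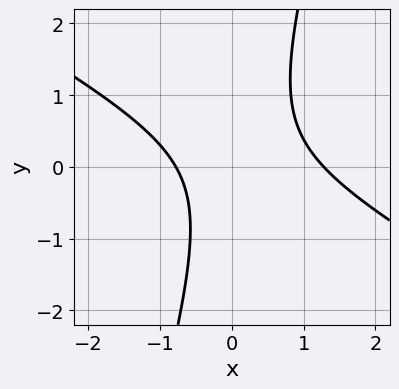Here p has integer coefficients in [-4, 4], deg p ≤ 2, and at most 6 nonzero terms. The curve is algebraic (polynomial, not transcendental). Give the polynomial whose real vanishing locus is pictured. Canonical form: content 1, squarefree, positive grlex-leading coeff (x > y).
2*x^2 + 3*x*y - y^2 - x - 2

First, deg p = 2. A generic line meets the curve in up to 2 points.
Then, observable constraints: no y-intercept at any integer in the box.
Finally, these observations pin down the coefficients.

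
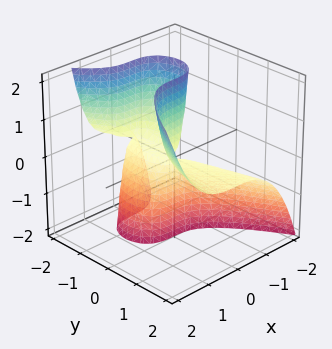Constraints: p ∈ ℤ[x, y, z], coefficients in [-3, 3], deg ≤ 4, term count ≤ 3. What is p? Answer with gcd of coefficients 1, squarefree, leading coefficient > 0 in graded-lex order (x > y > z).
3*x^3 - 2*y^2*z - 3*y*z

1. The degree is 3 — the shape is more complex than any degree-2 surface.
2. From the visible intercepts: one x-axis crossing is at x = 0; every point of the y-axis in the box is on the surface.
3. The integer polynomial consistent with all of this is the stated p.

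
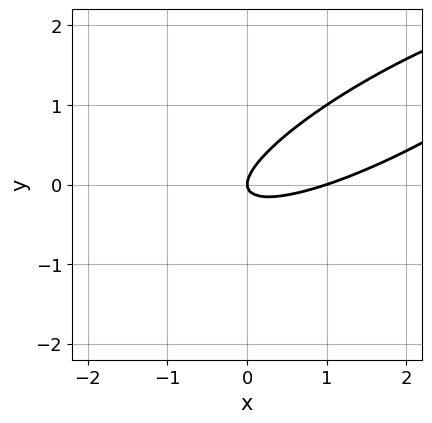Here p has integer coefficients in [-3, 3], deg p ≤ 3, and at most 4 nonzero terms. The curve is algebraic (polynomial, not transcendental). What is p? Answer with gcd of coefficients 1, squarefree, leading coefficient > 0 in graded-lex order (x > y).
(a) The degree is 2 — no degree-1 curve has this shape.
(b) From the visible intercepts: the x-axis gridline crossings are at x ∈ {0, 1}; one y-axis crossing is at y = 0.
(c) Matching integer coefficients to the picture gives p.

x^2 - 3*x*y + 3*y^2 - x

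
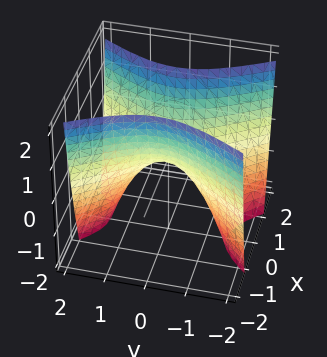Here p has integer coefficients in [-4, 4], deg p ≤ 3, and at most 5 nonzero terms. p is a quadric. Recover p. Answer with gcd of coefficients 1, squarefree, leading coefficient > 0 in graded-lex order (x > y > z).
(a) deg p = 2.
(b) Symmetries: it's symmetric under x → −x, forcing even powers of x; mirror symmetry y ↦ −y ⇒ only even powers of y.
(c) Checking where it meets the axes: one x-axis crossing is at x = 0; it crosses the z-axis at the gridline z = 0.
(d) Solving for integer coefficients yields p as stated.

2*x^2 - y^2 - z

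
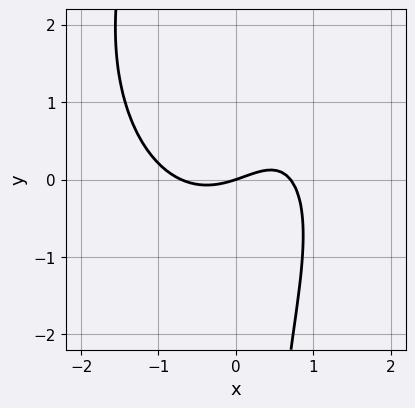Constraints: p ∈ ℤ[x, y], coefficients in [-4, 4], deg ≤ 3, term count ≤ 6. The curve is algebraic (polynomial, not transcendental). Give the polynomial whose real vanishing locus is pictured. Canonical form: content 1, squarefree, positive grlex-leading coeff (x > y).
2*x^3 + x*y^2 - 2*x*y - x + 3*y

(a) Degree: the shape is more complex than any degree-2 curve, so deg p = 3.
(b) Observable constraints: it crosses the y-axis at the gridline y = 0; one x-axis crossing is at x = 0.
(c) The integer polynomial consistent with all of this is the stated p.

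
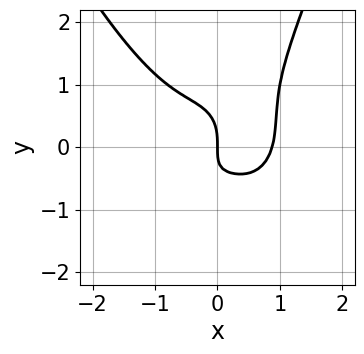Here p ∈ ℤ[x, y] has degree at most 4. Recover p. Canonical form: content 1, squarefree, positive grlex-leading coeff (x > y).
3*x^4 + 3*x*y^2 - 2*y^3 - 2*x*y - 2*x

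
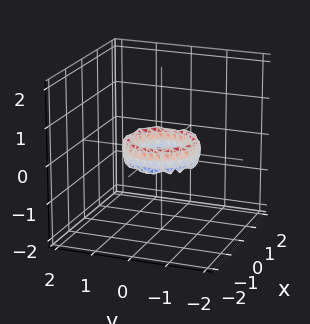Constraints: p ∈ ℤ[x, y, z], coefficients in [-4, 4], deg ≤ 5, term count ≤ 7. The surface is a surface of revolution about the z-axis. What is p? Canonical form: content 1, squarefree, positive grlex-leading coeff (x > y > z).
2*x^4 + 4*x^2*y^2 + 2*y^4 - 3*x^2 - 3*y^2 + z^2 + 1

1. The degree is 4 — no degree-3 surface has this shape.
2. Symmetry: the z-axis is an axis of rotation, so x and y enter only as x² + y².
3. Reading off the gridlines: the y-axis gridline crossings are at y ∈ {-1, 1}; a circular section at z = 0 has radius between 0 and 1; it misses every integer gridline on the z-axis.
4. The integer polynomial consistent with all of this is the stated p. Check: (1, 0, 0) on the x-axis lies on the surface, and p(1, 0, 0) = 0. ✓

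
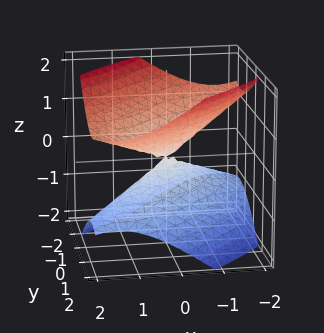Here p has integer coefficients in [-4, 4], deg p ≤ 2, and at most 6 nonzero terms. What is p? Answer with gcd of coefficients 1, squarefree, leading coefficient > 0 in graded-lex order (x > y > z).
(a) deg p = 2. No degree-1 surface has this shape.
(b) Checking where it meets the axes: one z-axis crossing is at z = 0; one x-axis crossing is at x = 0.
(c) Fitting integer coefficients to these (and the overall shape) gives p.

2*x^2 - 3*x*y + 2*y^2 - 3*z^2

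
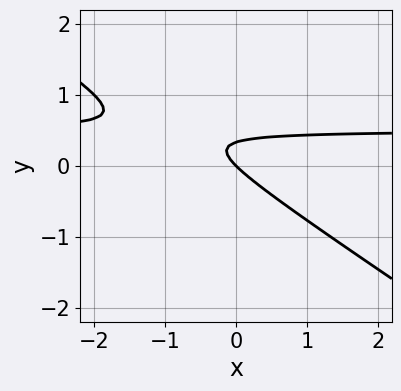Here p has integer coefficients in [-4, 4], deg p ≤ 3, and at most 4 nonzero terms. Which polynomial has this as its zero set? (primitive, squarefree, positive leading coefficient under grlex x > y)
2*x*y + 3*y^2 - x - y

First, the degree is 2 — no degree-1 curve has this shape.
Next, from the visible intercepts: it crosses the y-axis at the gridline y = 0; one x-axis crossing is at x = 0.
Finally, together with the visible shape, these determine p as stated.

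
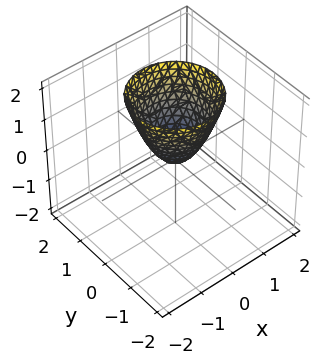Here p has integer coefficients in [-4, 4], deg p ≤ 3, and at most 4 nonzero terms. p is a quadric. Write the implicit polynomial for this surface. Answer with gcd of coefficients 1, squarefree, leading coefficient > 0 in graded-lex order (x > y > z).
3*x^2 + 3*y^2 - 2*z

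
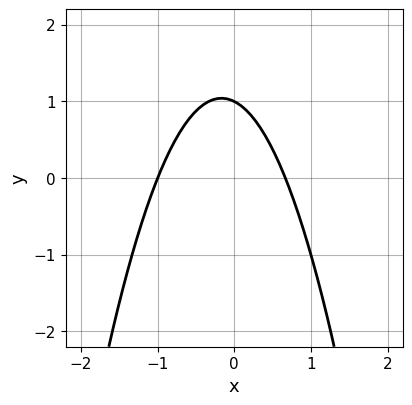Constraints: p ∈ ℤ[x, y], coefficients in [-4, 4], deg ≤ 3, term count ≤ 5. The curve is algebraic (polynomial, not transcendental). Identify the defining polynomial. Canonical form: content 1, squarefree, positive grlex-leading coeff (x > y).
1. deg p = 2. The shape is more complex than any degree-1 curve.
2. From the visible intercepts: one y-axis crossing is at y = 1; it crosses the x-axis at the gridline x = -1.
3. Fitting integer coefficients to these (and the overall shape) gives p.

3*x^2 + x + 2*y - 2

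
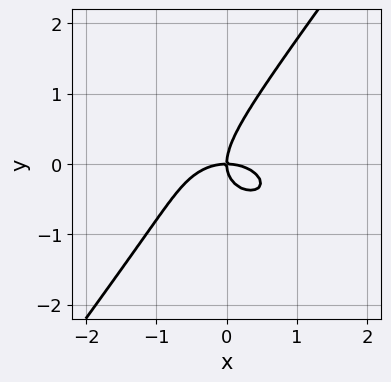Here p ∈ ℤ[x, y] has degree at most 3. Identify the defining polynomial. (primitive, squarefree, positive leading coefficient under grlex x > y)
deg p = 3.
Observable constraints: one x-axis crossing is at x = 0; one y-axis crossing is at y = 0.
Matching integer coefficients to the picture gives p.

2*x^3 + 3*x*y^2 - 3*y^3 + 3*x*y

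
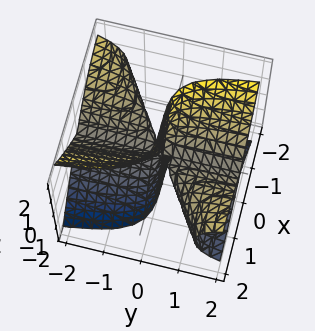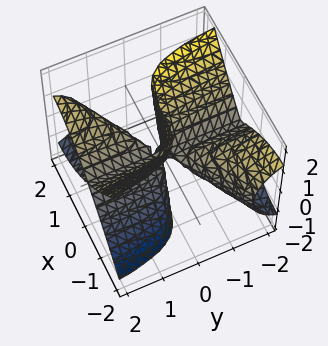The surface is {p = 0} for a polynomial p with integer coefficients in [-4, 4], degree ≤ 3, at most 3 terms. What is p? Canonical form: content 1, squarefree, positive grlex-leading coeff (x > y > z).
2*x^3 - 3*x^2*y + 3*y*z^2

(a) The picture has 2 separate pieces. They look like related sheets of one shape, so recover p as a whole.
(b) deg p = 3. The shape is more complex than any degree-2 surface.
(c) Observable constraints: every point of the y-axis in the box is on the surface; it meets the x-axis at x = 0 (among the integer gridlines); the visible z-axis segment lies entirely on the surface.
(d) Solving for integer coefficients yields p as stated.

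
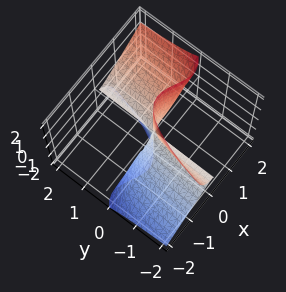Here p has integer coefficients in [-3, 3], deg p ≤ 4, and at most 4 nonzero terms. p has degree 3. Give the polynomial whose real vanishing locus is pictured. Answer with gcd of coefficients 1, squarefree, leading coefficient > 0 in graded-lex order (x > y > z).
2*x^3 - 3*x^2*z + x*z^2 - y*z^2

First, degree: the shape is more complex than any degree-2 surface, so deg p = 3.
Then, against the integer gridlines: every point of the z-axis in the box is on the surface; it crosses the x-axis at the gridline x = 0; the visible y-axis segment lies entirely on the surface.
Finally, these observations pin down the coefficients.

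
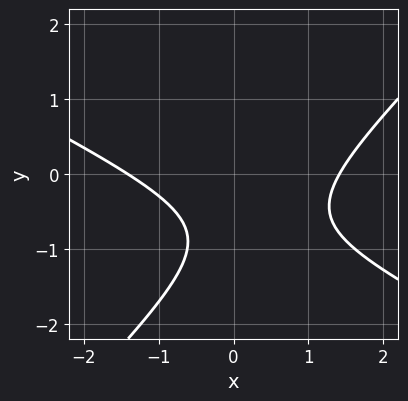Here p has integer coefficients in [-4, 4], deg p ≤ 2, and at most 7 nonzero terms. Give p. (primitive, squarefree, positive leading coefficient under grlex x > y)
x^2 + x*y - 2*y^2 - 3*y - 2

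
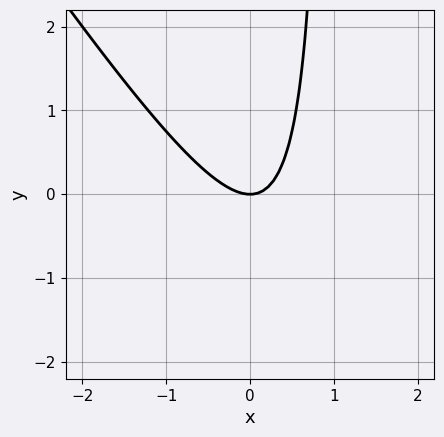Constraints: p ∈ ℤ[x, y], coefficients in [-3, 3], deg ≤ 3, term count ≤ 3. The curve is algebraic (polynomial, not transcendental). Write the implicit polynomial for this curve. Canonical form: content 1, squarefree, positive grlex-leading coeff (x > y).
(a) Degree: the shape is more complex than any degree-1 curve, so deg p = 2.
(b) Observable constraints: it crosses the y-axis at the gridline y = 0; it meets the x-axis at x = 0 (among the integer gridlines).
(c) The integer polynomial consistent with all of this is the stated p.

3*x^2 + 2*x*y - 2*y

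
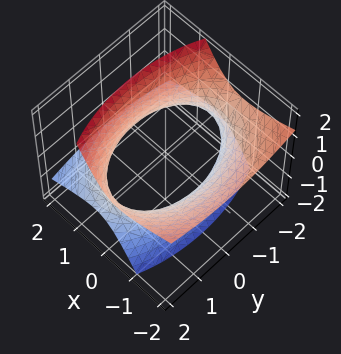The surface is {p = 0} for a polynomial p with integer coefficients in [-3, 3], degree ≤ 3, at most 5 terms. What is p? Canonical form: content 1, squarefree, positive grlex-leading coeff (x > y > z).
2*x^2 + 3*x*z + y^2 - 2*z^2 - 3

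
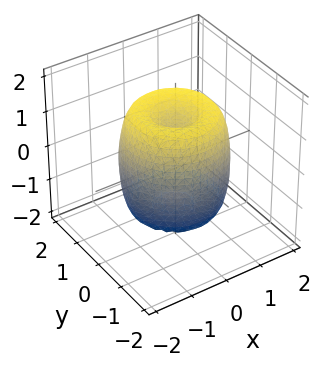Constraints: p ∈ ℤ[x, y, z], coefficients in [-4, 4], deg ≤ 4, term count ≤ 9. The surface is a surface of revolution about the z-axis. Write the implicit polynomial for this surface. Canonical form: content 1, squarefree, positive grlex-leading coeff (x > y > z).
2*x^4 + 4*x^2*y^2 + 2*y^4 - 3*x^2 - 3*y^2 + z^2 - 1

First, deg p = 4.
Then, symmetries: the surface is invariant under rotation about z: p = q(x² + y², z).
Next, checking where it meets the axes: a circular section at z = 1 has radius between 1 and 2; the z-axis gridline crossings are at z ∈ {-1, 1}.
Finally, fitting integer coefficients to these (and the overall shape) gives p.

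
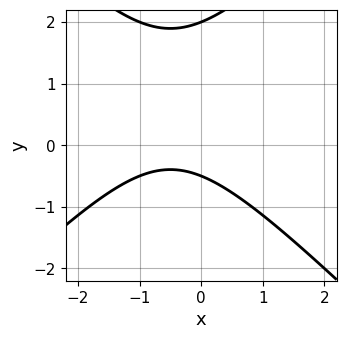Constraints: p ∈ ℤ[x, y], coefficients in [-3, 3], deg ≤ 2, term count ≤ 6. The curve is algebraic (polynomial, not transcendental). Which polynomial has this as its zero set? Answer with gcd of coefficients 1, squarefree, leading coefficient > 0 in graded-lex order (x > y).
2*x^2 - 2*y^2 + 2*x + 3*y + 2

1. The degree is 2 — no degree-1 curve has this shape.
2. Observable constraints: it crosses the y-axis at the gridline y = 2; the curve avoids every integer x-axis point in the box.
3. Matching integer coefficients to the picture gives p.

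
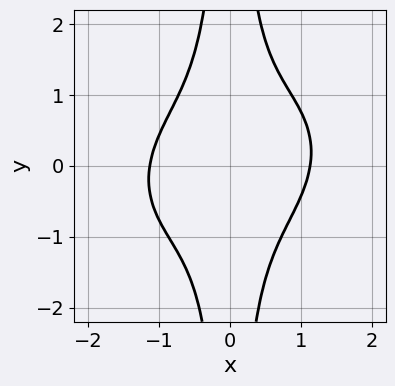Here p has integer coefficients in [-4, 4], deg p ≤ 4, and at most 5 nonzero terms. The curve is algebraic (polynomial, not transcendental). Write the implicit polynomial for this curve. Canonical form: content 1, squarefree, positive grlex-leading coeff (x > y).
2*x^4 - x^3*y + 3*x^2*y^2 - x^2 - 2

First, deg p = 4. No degree-3 curve has this shape.
Then, from the axis intercepts and sections: it misses every integer gridline on the y-axis.
Finally, fitting integer coefficients to these (and the overall shape) gives p.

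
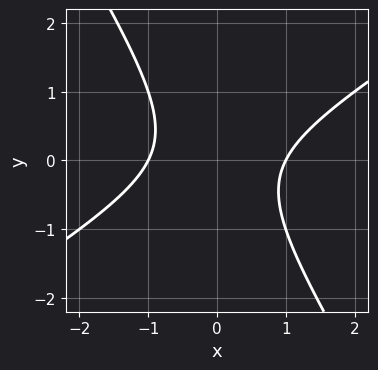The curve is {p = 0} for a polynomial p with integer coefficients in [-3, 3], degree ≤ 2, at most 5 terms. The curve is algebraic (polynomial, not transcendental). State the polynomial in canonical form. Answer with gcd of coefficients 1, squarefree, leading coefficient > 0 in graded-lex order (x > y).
x^2 - x*y - y^2 - 1

(a) Degree: the shape is more complex than any degree-1 curve, so deg p = 2.
(b) Reading off the gridlines: the x-axis gridline crossings are at x ∈ {-1, 1}; it misses every integer gridline on the y-axis.
(c) Assembling these constraints gives the stated polynomial.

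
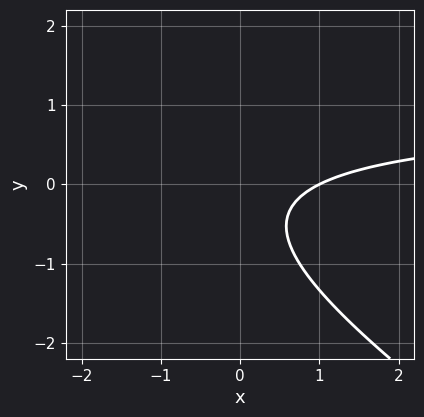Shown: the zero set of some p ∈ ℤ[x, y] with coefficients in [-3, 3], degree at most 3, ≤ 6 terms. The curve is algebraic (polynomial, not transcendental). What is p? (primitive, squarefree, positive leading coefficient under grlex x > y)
First, the degree is 2 — a generic line meets the curve in up to 2 points.
Then, from the visible intercepts: one x-axis crossing is at x = 1; the curve avoids every integer y-axis point in the box.
Finally, the integer polynomial consistent with all of this is the stated p.

2*x*y + 3*y^2 - 2*x + 2*y + 2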